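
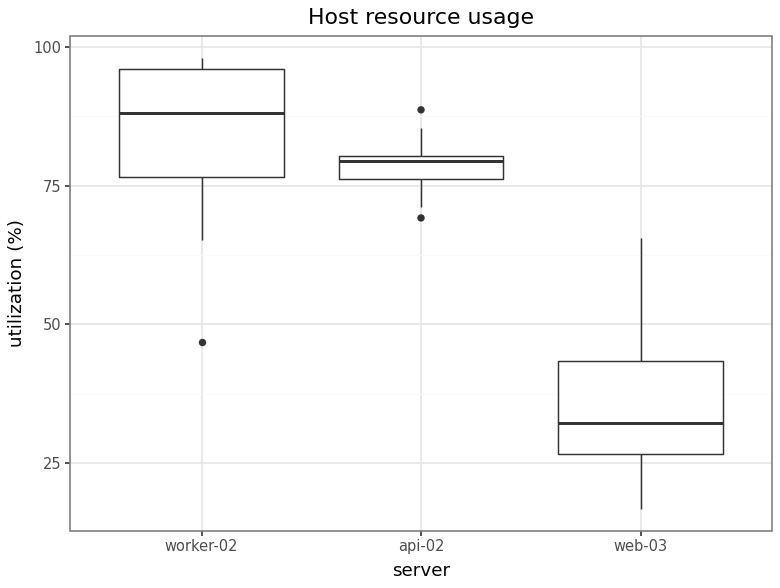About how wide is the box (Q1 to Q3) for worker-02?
Q3 ≈ 95, Q1 ≈ 75; IQR ≈ 20.

≈ 20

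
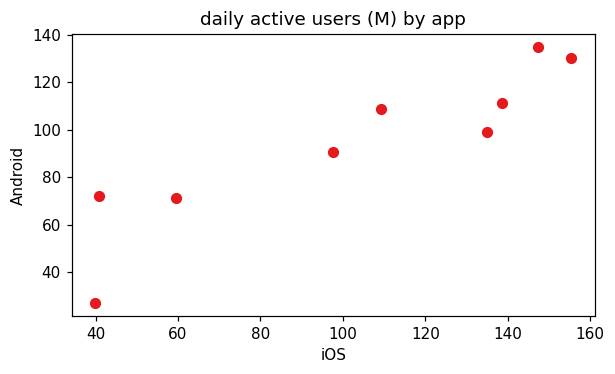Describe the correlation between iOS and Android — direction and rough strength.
positive, strong

Points are positively correlated; strong (|r| ≈ 0.9).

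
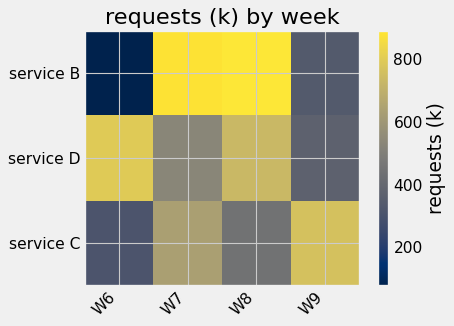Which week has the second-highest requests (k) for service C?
W7

Top 3 for service C: W9 ≈ 800, W7 ≈ 600, W8 ≈ 400.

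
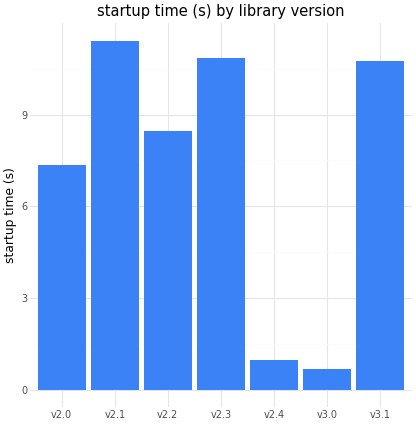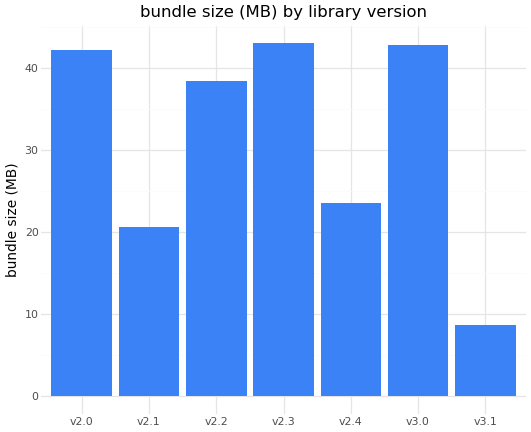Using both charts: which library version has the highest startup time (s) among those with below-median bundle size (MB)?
v2.1

Chart 2 median bundle size (MB) ≈ 40; below-median library versions: v2.1, v2.4, v3.1. Among those, v2.1 has the highest startup time (s) (≈ 12).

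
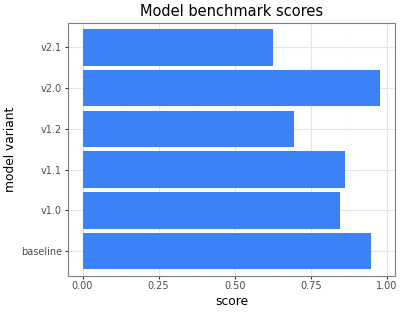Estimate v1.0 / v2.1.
v1.0 ≈ 0.8, v2.1 ≈ 0.6; 0.8/0.6 ≈ 1.33.

≈ 1.33×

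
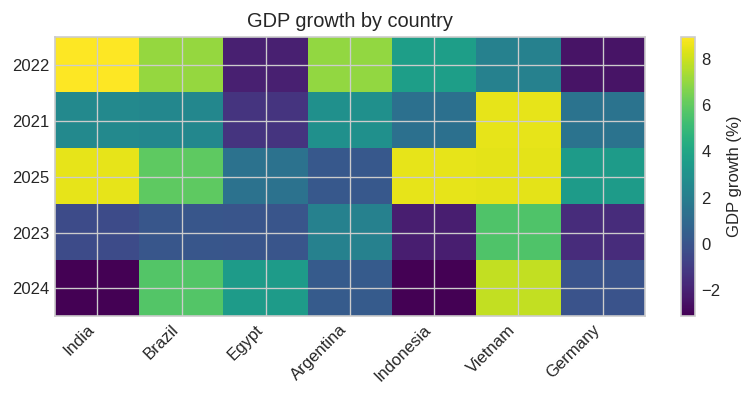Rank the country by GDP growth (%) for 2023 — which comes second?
Top 3 for 2023: Vietnam ≈ 6, Argentina ≈ 2, Brazil ≈ 0.

Argentina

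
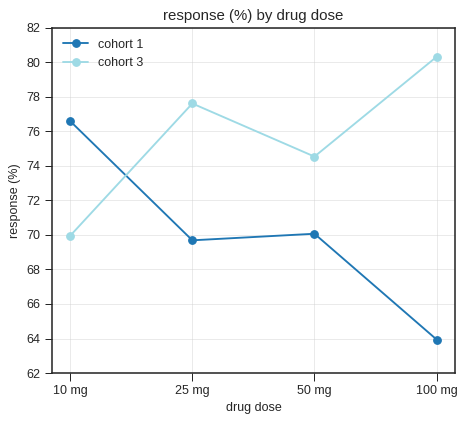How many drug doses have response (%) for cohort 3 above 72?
Above 72: 25 mg, 50 mg, 100 mg.

3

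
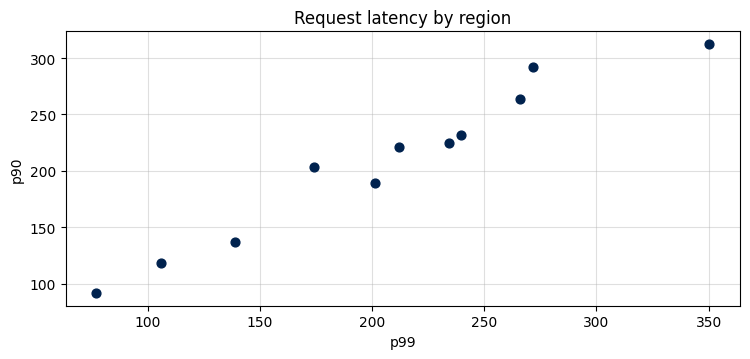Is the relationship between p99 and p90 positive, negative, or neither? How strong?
Points are positively correlated; strong (|r| ≈ 1.0).

positive, strong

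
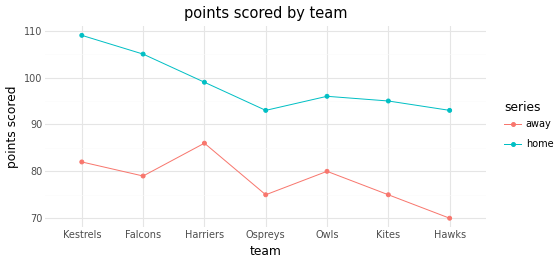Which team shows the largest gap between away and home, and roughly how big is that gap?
Kestrels, ≈ 30

Kestrels: away ≈ 80, home ≈ 110 → gap ≈ 30. Next-largest (Falcons) is only ≈ 25.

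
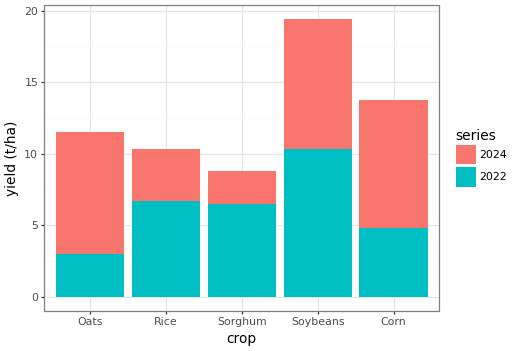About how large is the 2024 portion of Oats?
2024 top ≈ 12, bottom ≈ 2; segment ≈ 10.

≈ 10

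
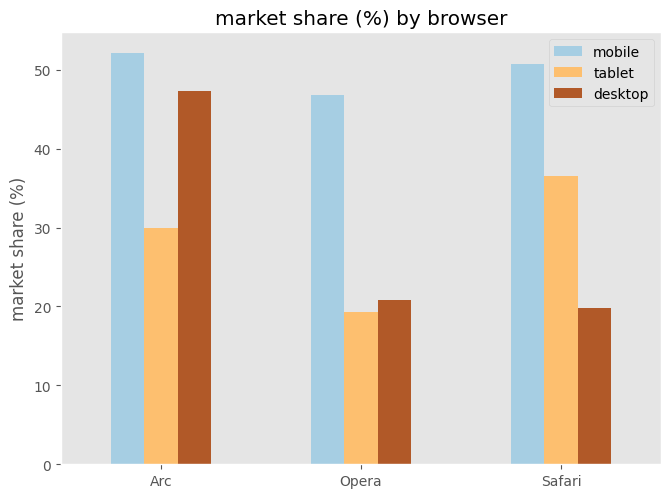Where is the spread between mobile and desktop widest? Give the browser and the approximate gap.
Safari: mobile ≈ 50, desktop ≈ 20 → gap ≈ 30. Next-largest (Opera) is only ≈ 25.

Safari, ≈ 30 %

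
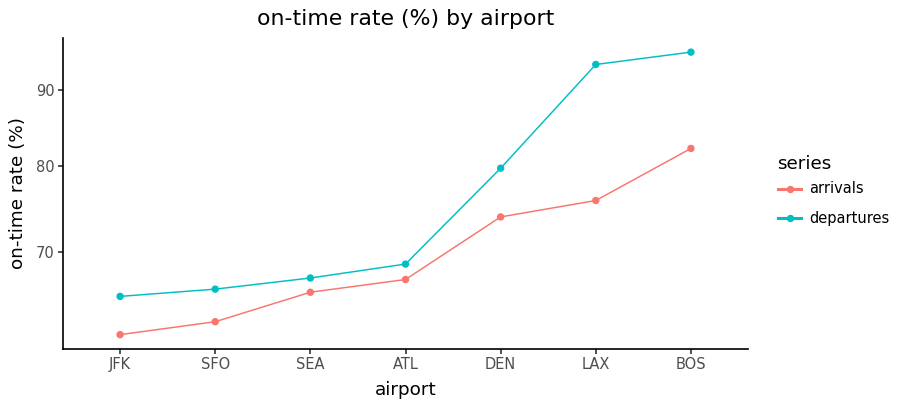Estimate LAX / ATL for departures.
LAX ≈ 95, ATL ≈ 70; 95/70 ≈ 1.36.

≈ 1.36×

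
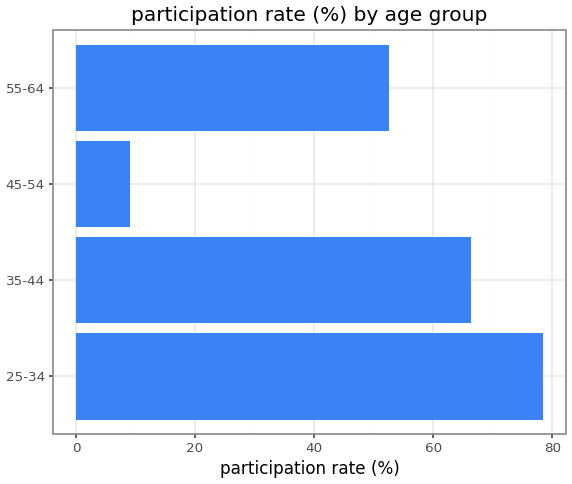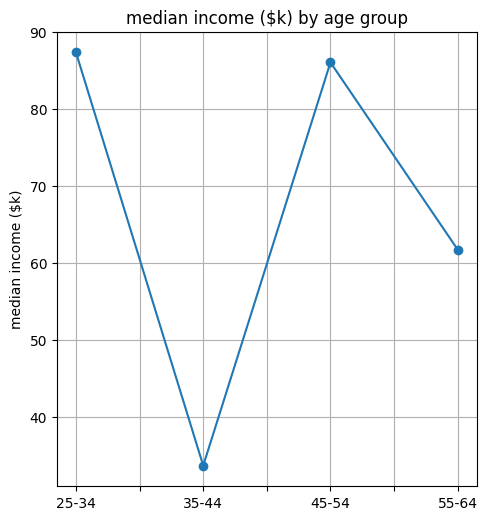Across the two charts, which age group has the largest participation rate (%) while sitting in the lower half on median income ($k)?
35-44

Chart 2 median median income ($k) ≈ 70; below-median age groups: 35-44, 55-64. Among those, 35-44 has the highest participation rate (%) (≈ 70).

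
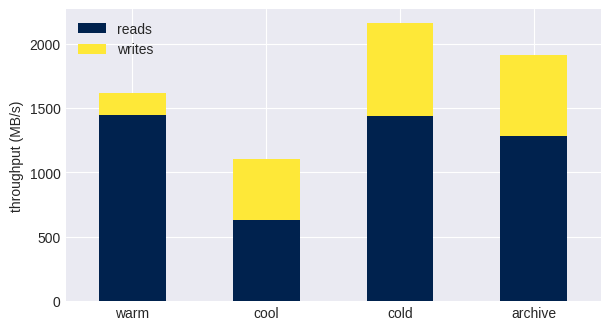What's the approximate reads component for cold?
≈ 1400

reads top ≈ 1400, bottom ≈ 0; segment ≈ 1400.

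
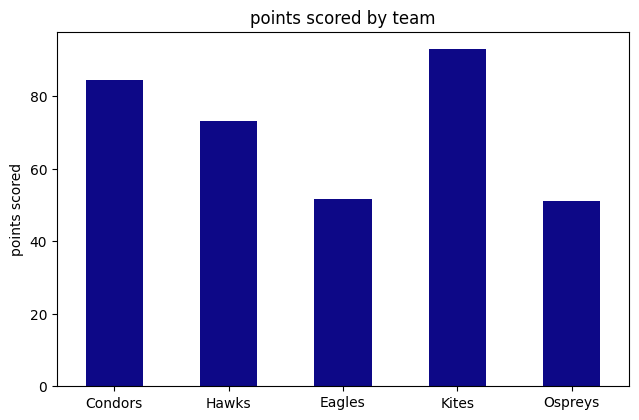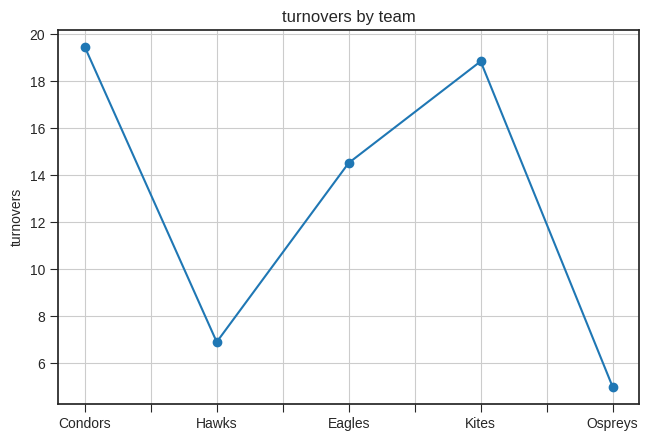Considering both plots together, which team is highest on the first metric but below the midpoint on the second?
Hawks

Chart 2 median turnovers ≈ 14; below-median teams: Hawks, Ospreys. Among those, Hawks has the highest points scored (≈ 70).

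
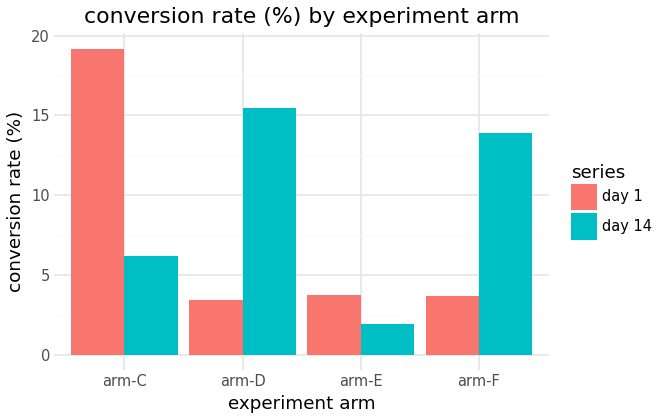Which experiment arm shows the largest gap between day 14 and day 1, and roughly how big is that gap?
arm-C, ≈ 14 %

arm-C: day 14 ≈ 6, day 1 ≈ 20 → gap ≈ 14. Next-largest (arm-D) is only ≈ 12.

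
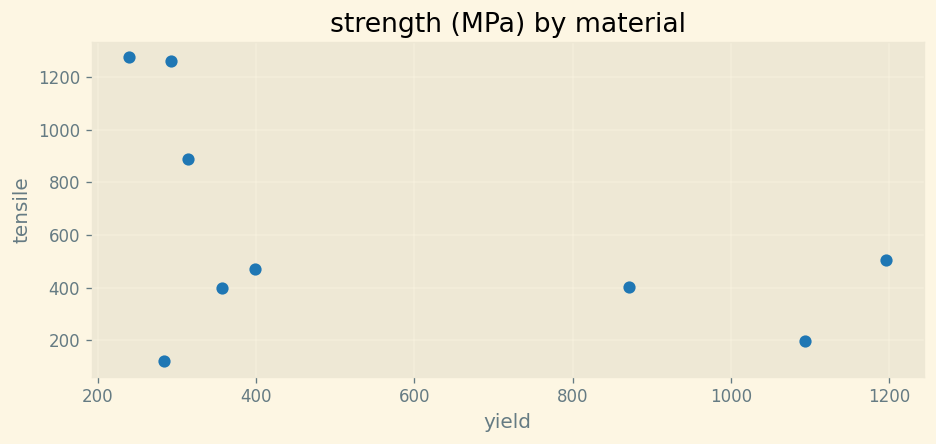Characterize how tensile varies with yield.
negative, moderate

Points are negatively correlated; moderate (|r| ≈ 0.5).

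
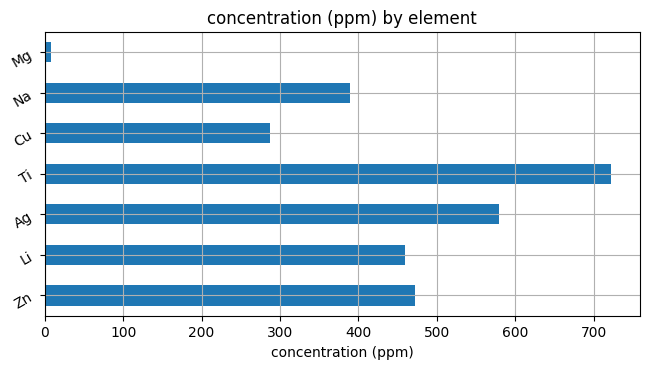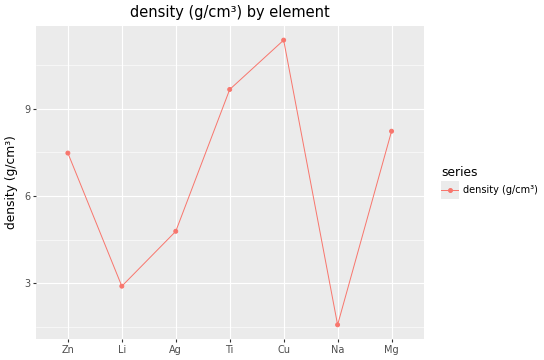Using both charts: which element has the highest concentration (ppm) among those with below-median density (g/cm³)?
Ag

Chart 2 median density (g/cm³) ≈ 8; below-median elements: Li, Ag, Na. Among those, Ag has the highest concentration (ppm) (≈ 600).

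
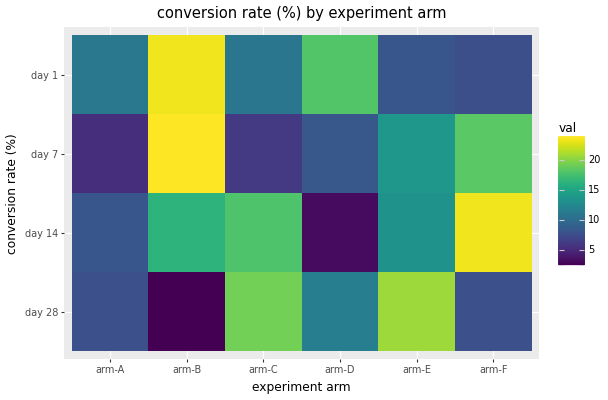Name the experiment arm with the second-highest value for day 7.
arm-F

Top 3 for day 7: arm-B ≈ 24, arm-F ≈ 18, arm-E ≈ 14.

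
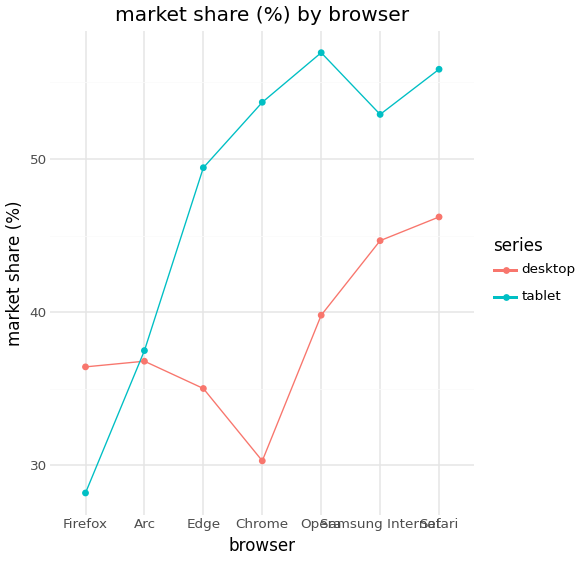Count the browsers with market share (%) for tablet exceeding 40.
Above 40: Edge, Chrome, Opera, Samsung Internet, Safari.

5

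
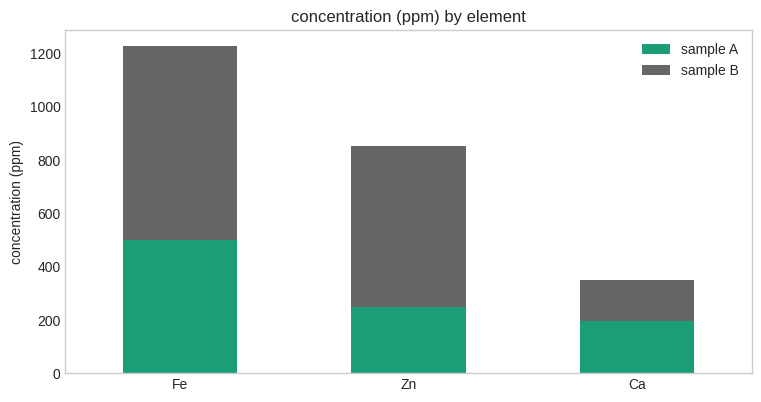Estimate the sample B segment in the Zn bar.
sample B top ≈ 800, bottom ≈ 200; segment ≈ 600.

≈ 600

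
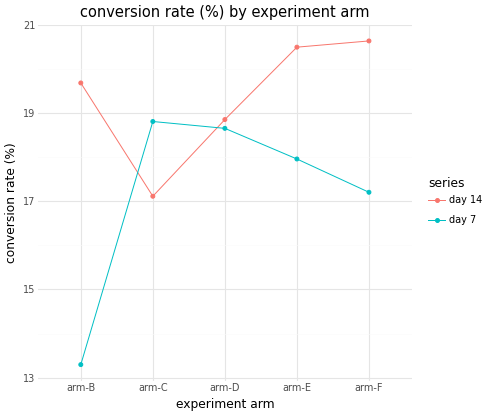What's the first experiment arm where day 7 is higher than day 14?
arm-C

arm-B: day 7 ≈ 13 vs day 14 ≈ 20 (not yet); arm-C: day 7 ≈ 19 vs day 14 ≈ 17 (first crossover).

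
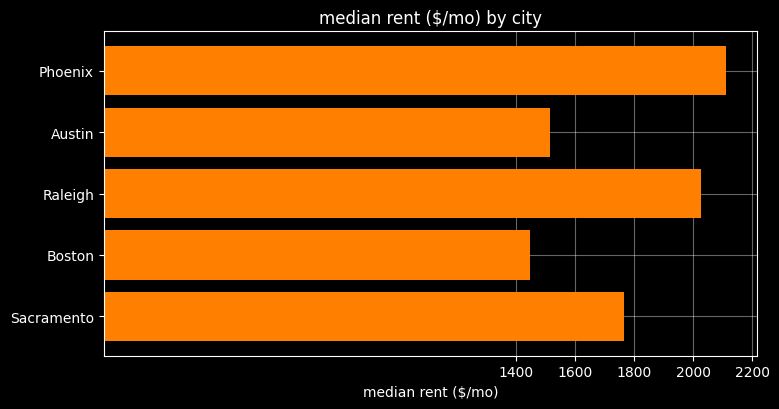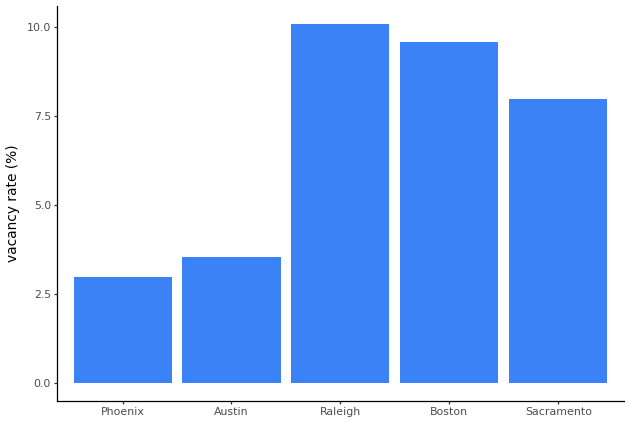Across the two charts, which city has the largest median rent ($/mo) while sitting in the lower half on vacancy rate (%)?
Chart 2 median vacancy rate (%) ≈ 8; below-median cities: Phoenix, Austin. Among those, Phoenix has the highest median rent ($/mo) (≈ 2200).

Phoenix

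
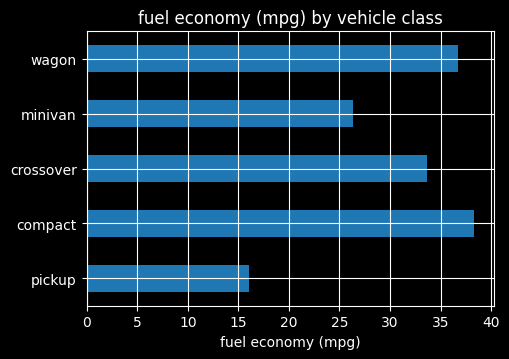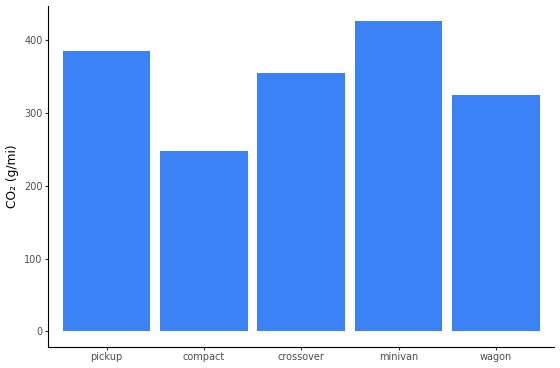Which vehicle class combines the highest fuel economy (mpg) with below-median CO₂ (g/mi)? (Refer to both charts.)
compact

Chart 2 median CO₂ (g/mi) ≈ 350; below-median vehicle classes: compact, wagon. Among those, compact has the highest fuel economy (mpg) (≈ 40).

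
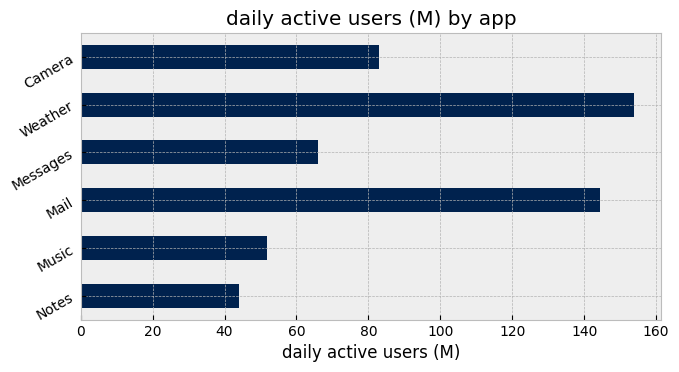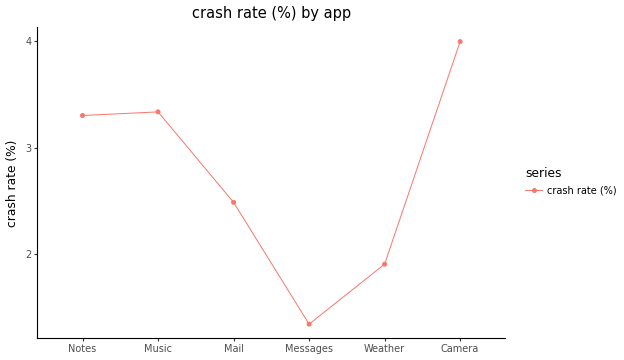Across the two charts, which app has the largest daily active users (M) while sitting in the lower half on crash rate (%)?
Weather

Chart 2 median crash rate (%) ≈ 3; below-median apps: Mail, Messages, Weather. Among those, Weather has the highest daily active users (M) (≈ 160).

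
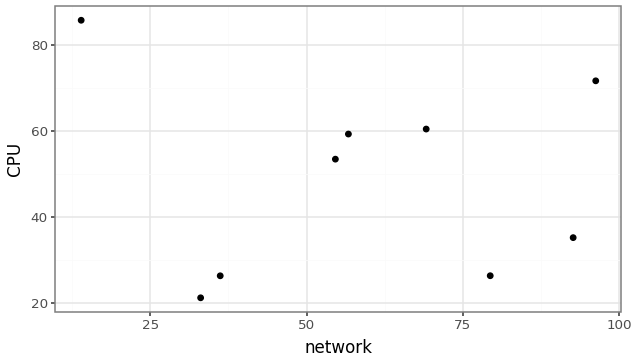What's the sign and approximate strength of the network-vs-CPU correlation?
Points are roughly uncorrelated; weak (|r| ≈ 0.1).

no clear correlation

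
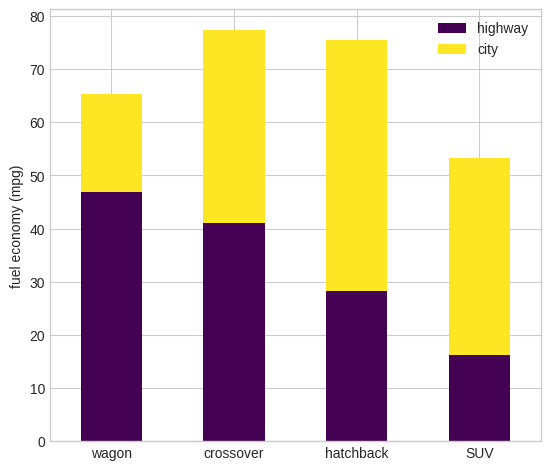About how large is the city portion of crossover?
city top ≈ 80, bottom ≈ 40; segment ≈ 40.

≈ 40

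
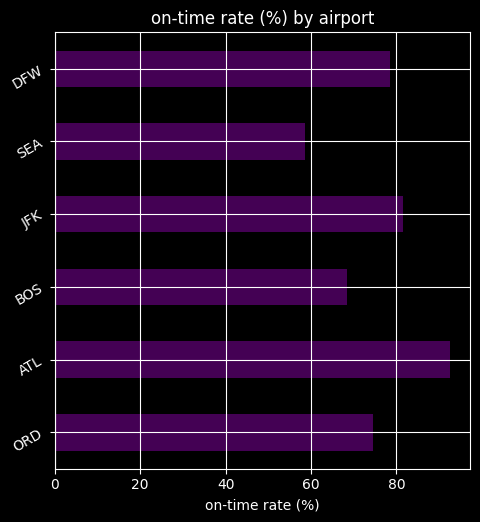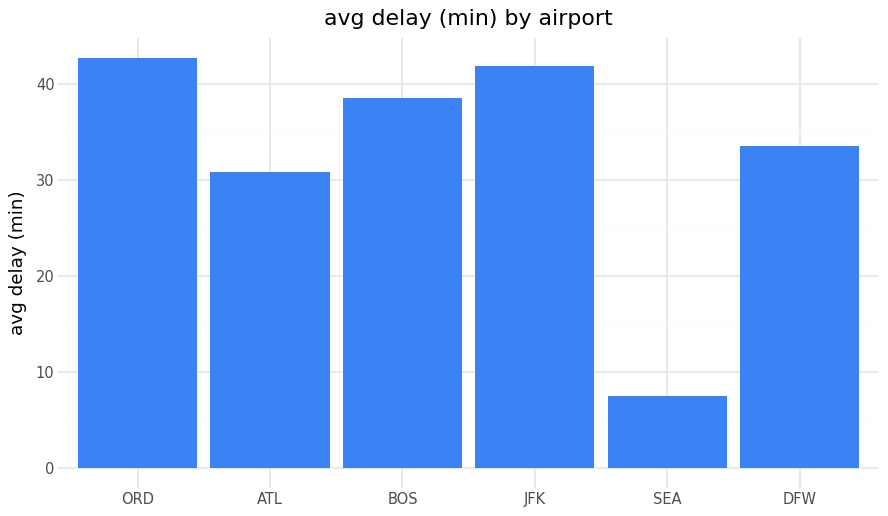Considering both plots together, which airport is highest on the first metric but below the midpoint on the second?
Chart 2 median avg delay (min) ≈ 35; below-median airports: ATL, SEA, DFW. Among those, ATL has the highest on-time rate (%) (≈ 90).

ATL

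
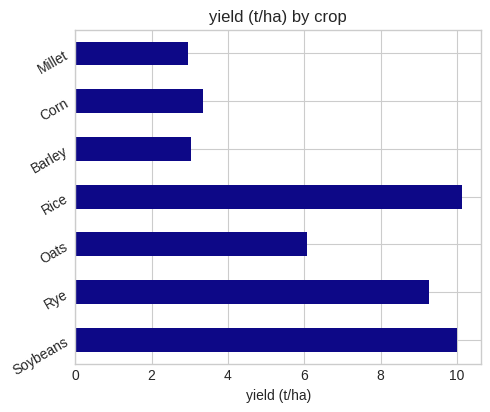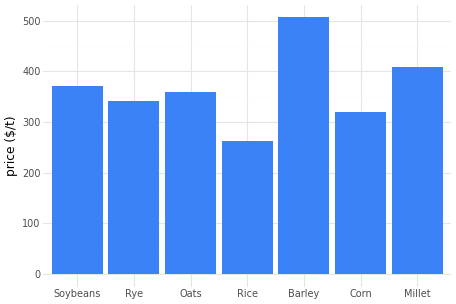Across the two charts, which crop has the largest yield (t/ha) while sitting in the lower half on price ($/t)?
Chart 2 median price ($/t) ≈ 350; below-median crops: Rye, Rice, Corn. Among those, Rice has the highest yield (t/ha) (≈ 10).

Rice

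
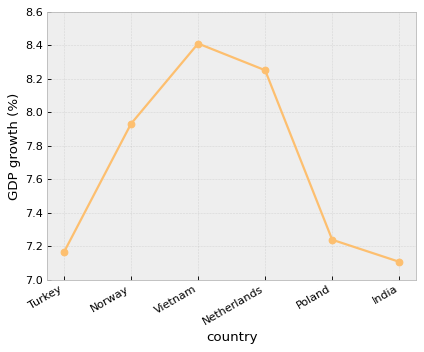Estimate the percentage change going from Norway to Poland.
≈ -10%

Norway ≈ 8.0, Poland ≈ 7.2; (7.2 − 8.0) / 8.0 ≈ -10%.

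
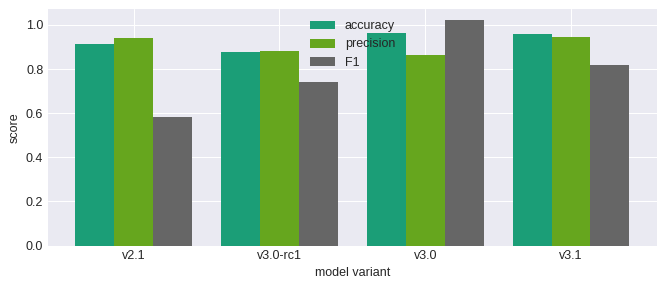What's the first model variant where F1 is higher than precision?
v3.0

v3.0-rc1: F1 ≈ 0.7 vs precision ≈ 0.9 (not yet); v3.0: F1 ≈ 1.0 vs precision ≈ 0.9 (first crossover).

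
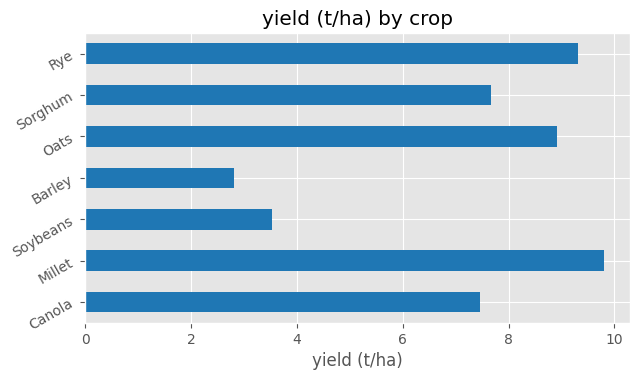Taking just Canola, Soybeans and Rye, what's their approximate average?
(7 + 4 + 9) / 3 ≈ 7.

≈ 7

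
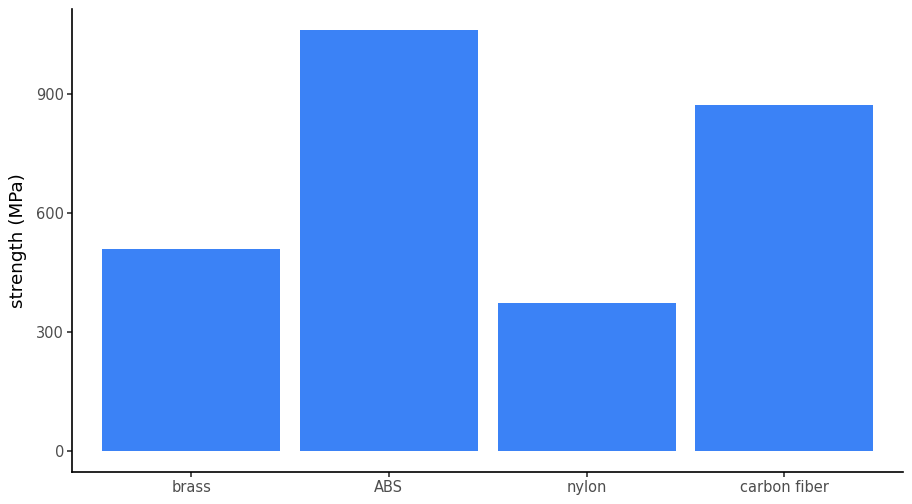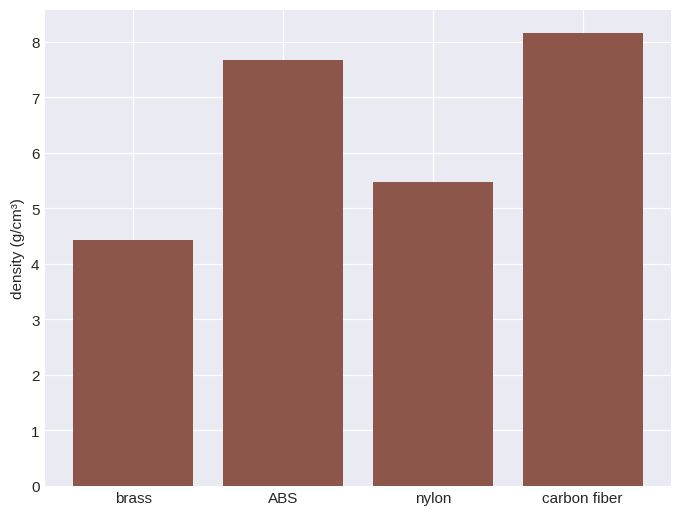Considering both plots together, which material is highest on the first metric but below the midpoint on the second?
brass

Chart 2 median density (g/cm³) ≈ 7; below-median materials: brass, nylon. Among those, brass has the highest strength (MPa) (≈ 500).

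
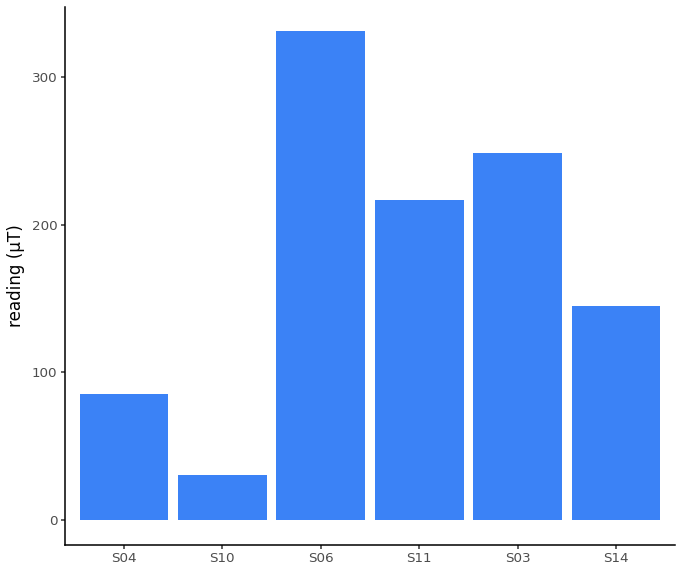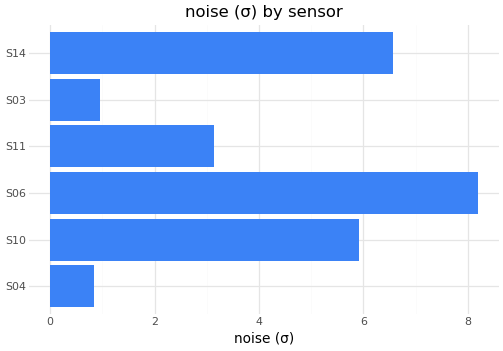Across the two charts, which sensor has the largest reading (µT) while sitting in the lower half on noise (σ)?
S03

Chart 2 median noise (σ) ≈ 5; below-median sensors: S04, S11, S03. Among those, S03 has the highest reading (µT) (≈ 250).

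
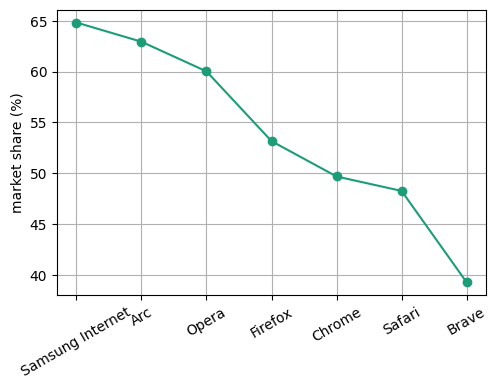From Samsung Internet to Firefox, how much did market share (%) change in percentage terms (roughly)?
Samsung Internet ≈ 65, Firefox ≈ 55; (55 − 65) / 65 ≈ -15.4%.

≈ -15.4%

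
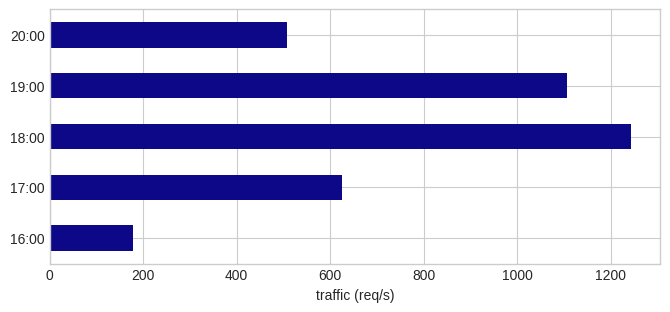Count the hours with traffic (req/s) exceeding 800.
Above 800: 18:00, 19:00.

2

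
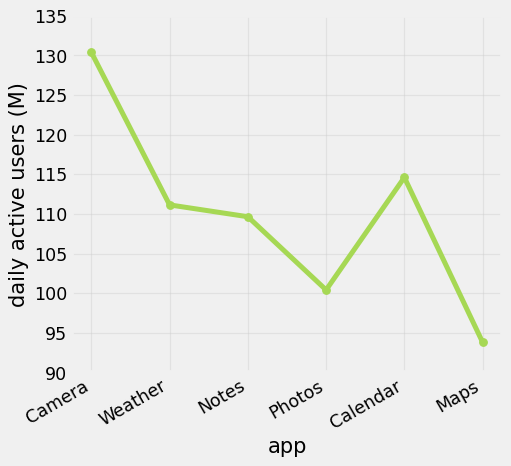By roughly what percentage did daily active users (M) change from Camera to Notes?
≈ -15.4%

Camera ≈ 130, Notes ≈ 110; (110 − 130) / 130 ≈ -15.4%.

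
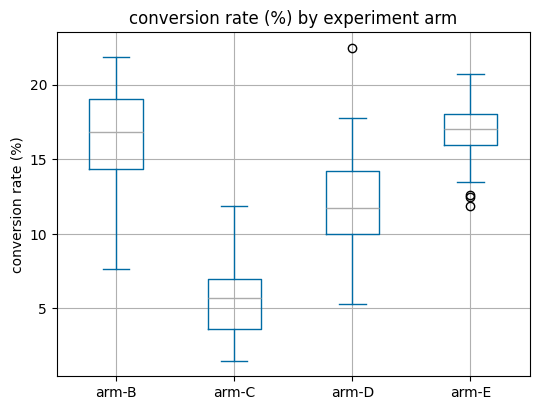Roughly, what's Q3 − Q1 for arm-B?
≈ 5

Q3 ≈ 19, Q1 ≈ 14; IQR ≈ 5.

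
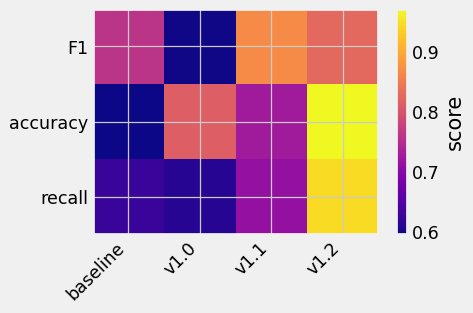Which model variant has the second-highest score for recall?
v1.1

Top 3 for recall: v1.2 ≈ 0.95, v1.1 ≈ 0.70, baseline ≈ 0.65.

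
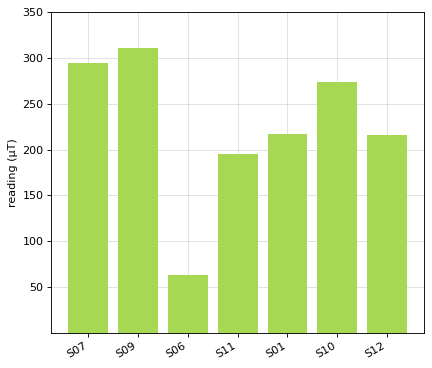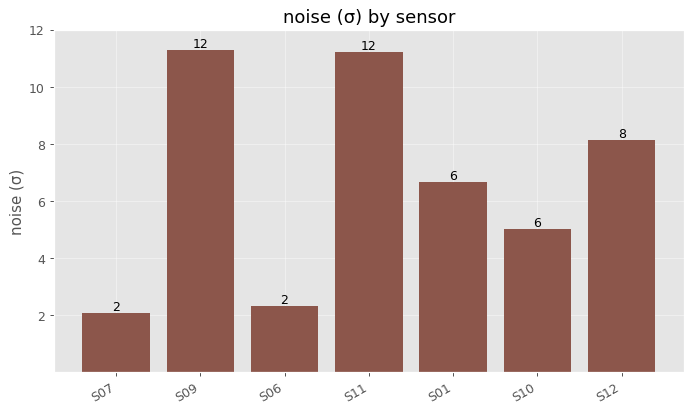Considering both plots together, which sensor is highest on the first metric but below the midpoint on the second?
S07

Chart 2 median noise (σ) ≈ 6; below-median sensors: S07, S06, S10. Among those, S07 has the highest reading (µT) (≈ 300).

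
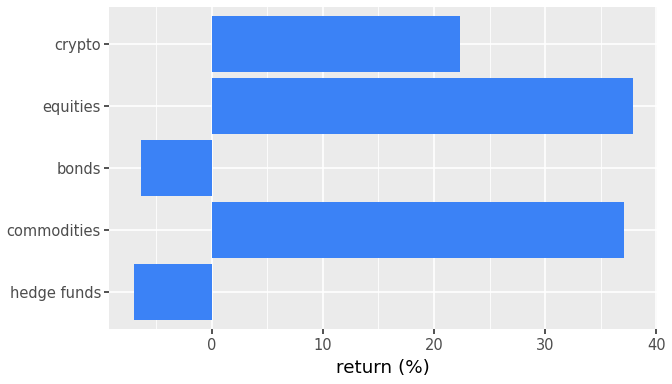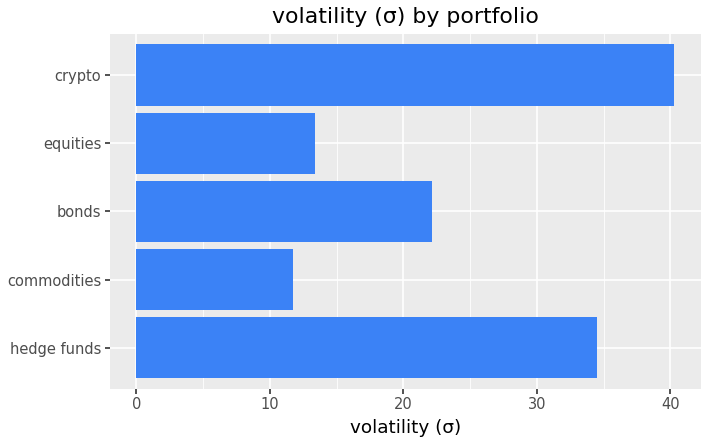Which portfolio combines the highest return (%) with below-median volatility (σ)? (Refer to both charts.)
equities

Chart 2 median volatility (σ) ≈ 20; below-median portfolios: commodities, equities. Among those, equities has the highest return (%) (≈ 40).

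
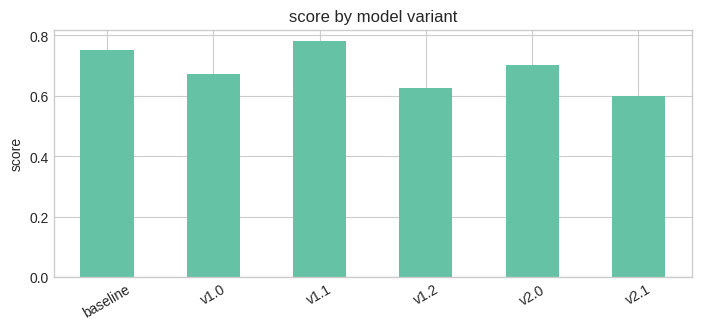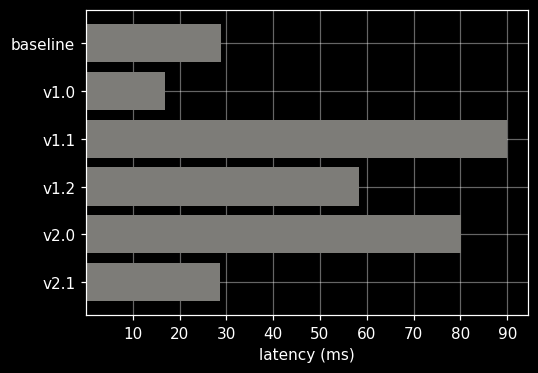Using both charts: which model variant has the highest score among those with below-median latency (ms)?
baseline

Chart 2 median latency (ms) ≈ 40; below-median model variants: baseline, v1.0, v2.1. Among those, baseline has the highest score (≈ 0.8).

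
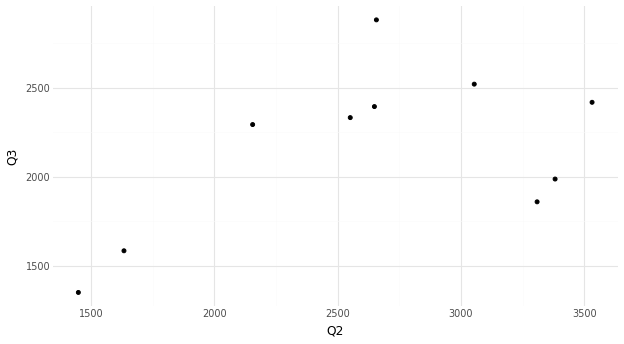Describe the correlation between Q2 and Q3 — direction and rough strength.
positive, moderate

Points are positively correlated; moderate (|r| ≈ 0.5).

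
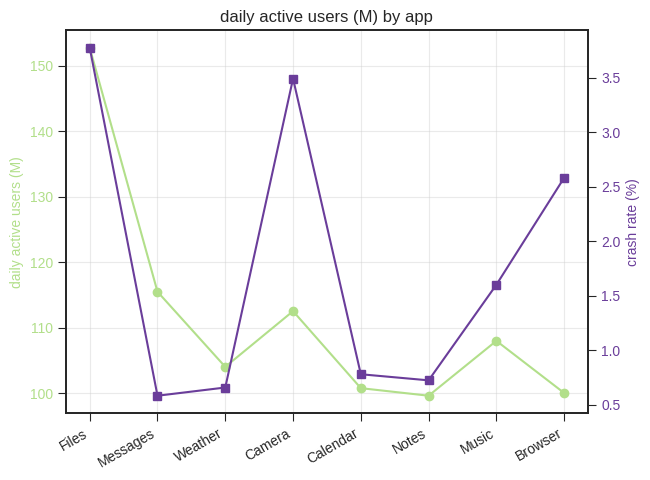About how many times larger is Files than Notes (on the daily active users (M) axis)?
≈ 1.55×

Files ≈ 155, Notes ≈ 100; 155/100 ≈ 1.55.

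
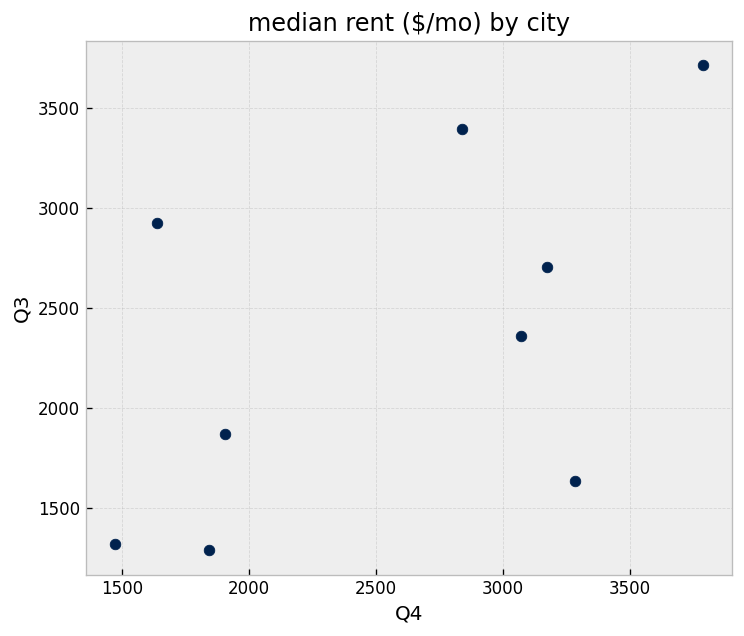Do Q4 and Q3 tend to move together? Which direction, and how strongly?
Points are positively correlated; moderate (|r| ≈ 0.6).

positive, moderate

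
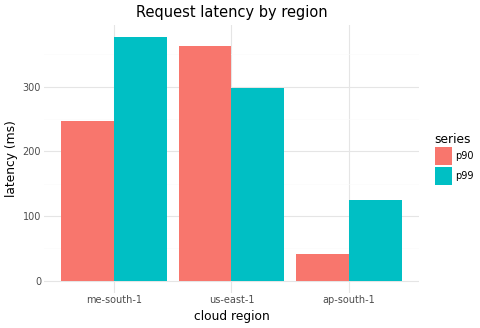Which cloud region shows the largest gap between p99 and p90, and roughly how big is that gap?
me-south-1, ≈ 150 ms

me-south-1: p99 ≈ 400, p90 ≈ 250 → gap ≈ 150. Next-largest (ap-south-1) is only ≈ 50.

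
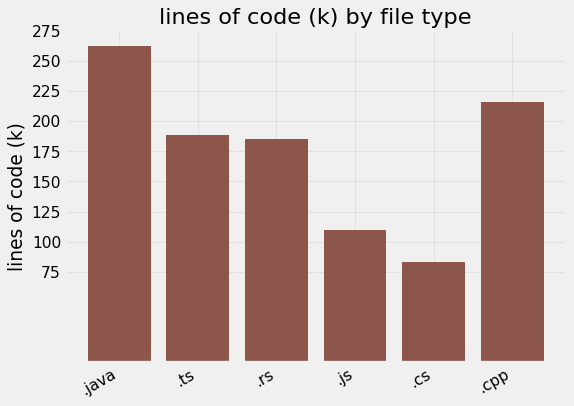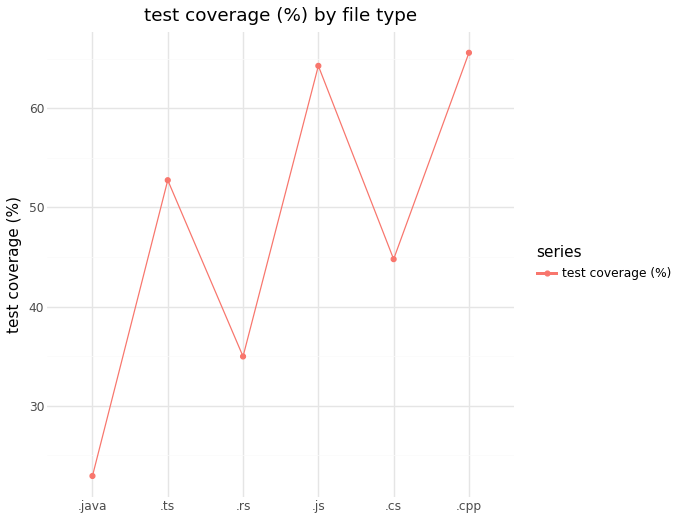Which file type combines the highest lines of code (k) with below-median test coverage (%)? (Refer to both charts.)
Chart 2 median test coverage (%) ≈ 50; below-median file types: .java, .rs, .cs. Among those, .java has the highest lines of code (k) (≈ 250).

.java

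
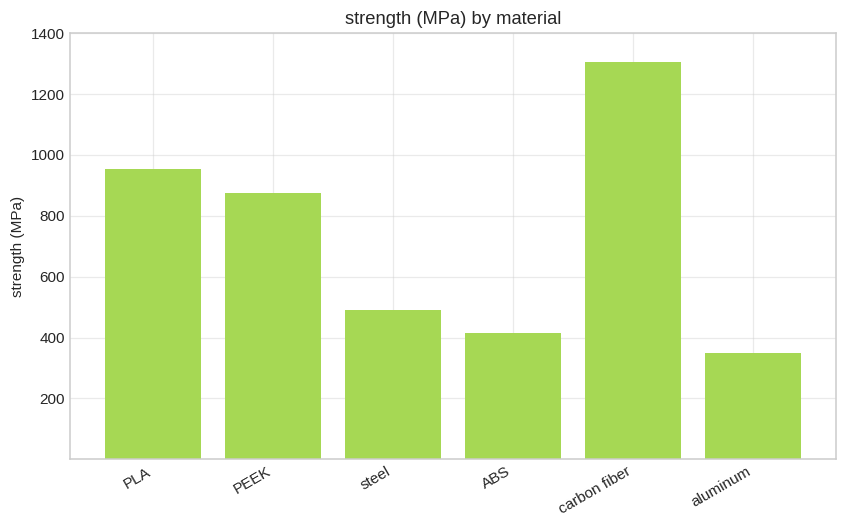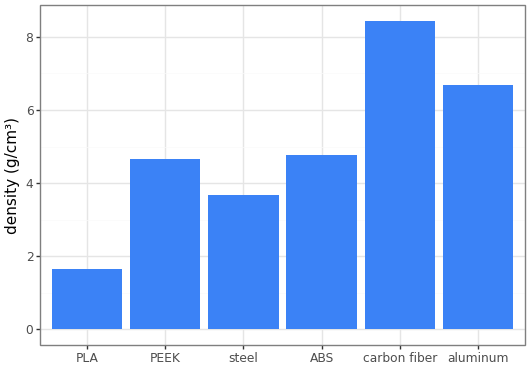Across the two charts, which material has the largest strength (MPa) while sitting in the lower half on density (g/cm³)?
Chart 2 median density (g/cm³) ≈ 5; below-median materials: PLA, PEEK, steel. Among those, PLA has the highest strength (MPa) (≈ 1000).

PLA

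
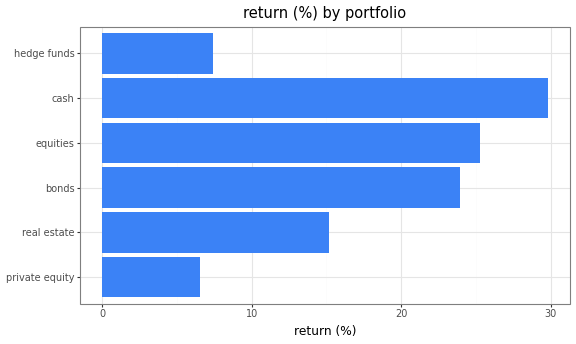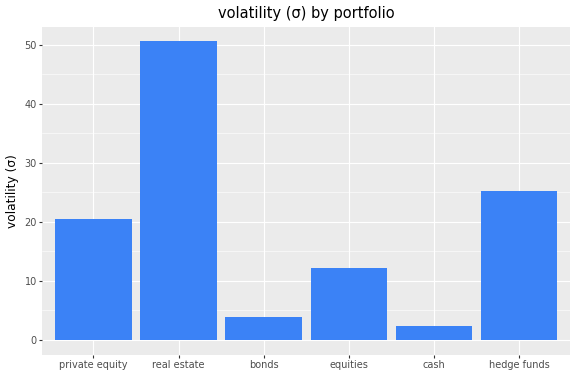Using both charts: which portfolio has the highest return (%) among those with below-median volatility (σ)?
cash

Chart 2 median volatility (σ) ≈ 15; below-median portfolios: bonds, equities, cash. Among those, cash has the highest return (%) (≈ 30).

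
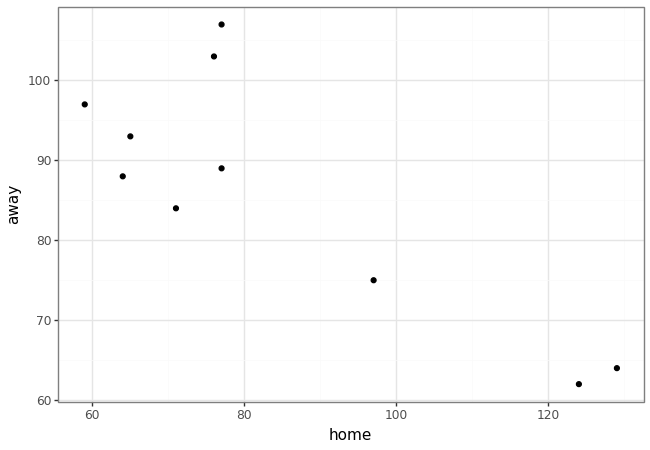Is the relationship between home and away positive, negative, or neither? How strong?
negative, strong

Points are negatively correlated; strong (|r| ≈ 0.8).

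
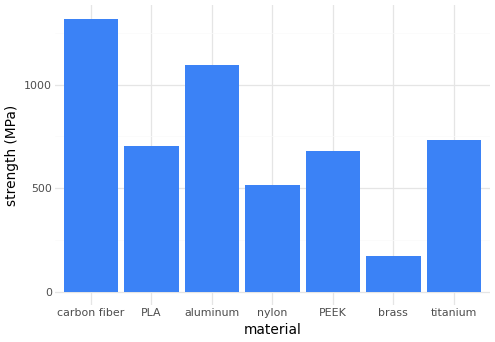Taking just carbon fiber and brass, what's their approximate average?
(1400 + 200) / 2 ≈ 800.

≈ 800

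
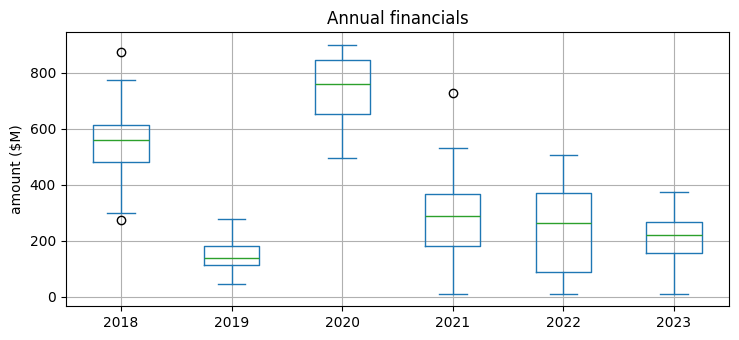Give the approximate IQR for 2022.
Q3 ≈ 350, Q1 ≈ 100; IQR ≈ 250.

≈ 250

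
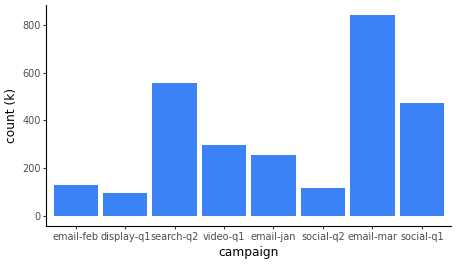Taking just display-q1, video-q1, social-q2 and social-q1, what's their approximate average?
(100 + 300 + 100 + 500) / 4 ≈ 250.

≈ 250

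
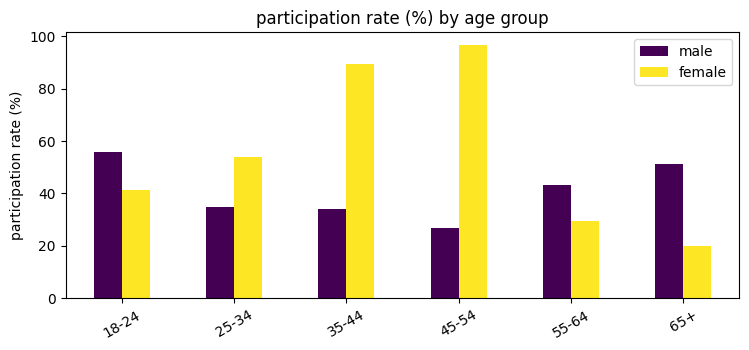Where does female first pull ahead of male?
18-24: female ≈ 40 vs male ≈ 60 (not yet); 25-34: female ≈ 50 vs male ≈ 30 (first crossover).

25-34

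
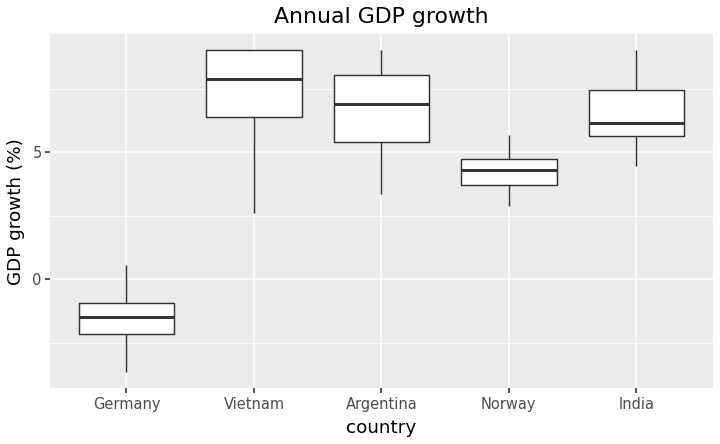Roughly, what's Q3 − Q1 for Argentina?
≈ 3

Q3 ≈ 8, Q1 ≈ 5; IQR ≈ 3.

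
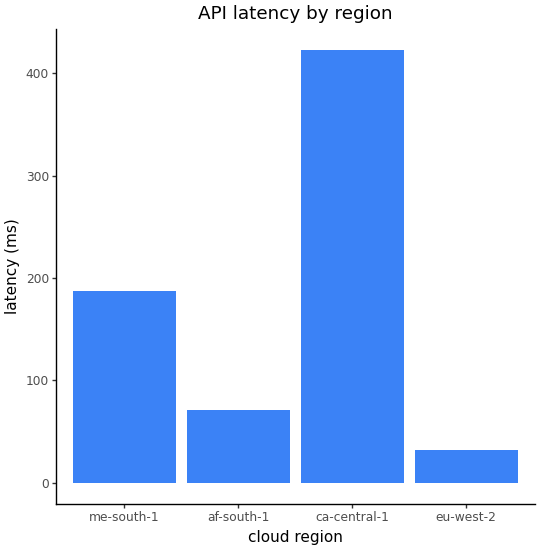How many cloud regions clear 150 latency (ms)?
2

Above 150: me-south-1, ca-central-1.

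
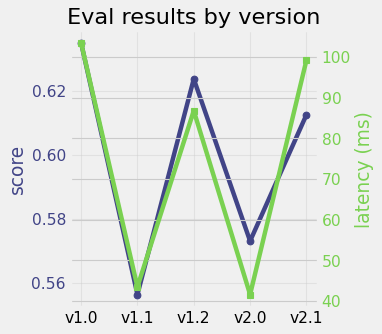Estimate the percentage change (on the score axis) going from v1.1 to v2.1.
v1.1 ≈ 0.56, v2.1 ≈ 0.61; (0.61 − 0.56) / 0.56 ≈ +8.9%.

≈ +8.9%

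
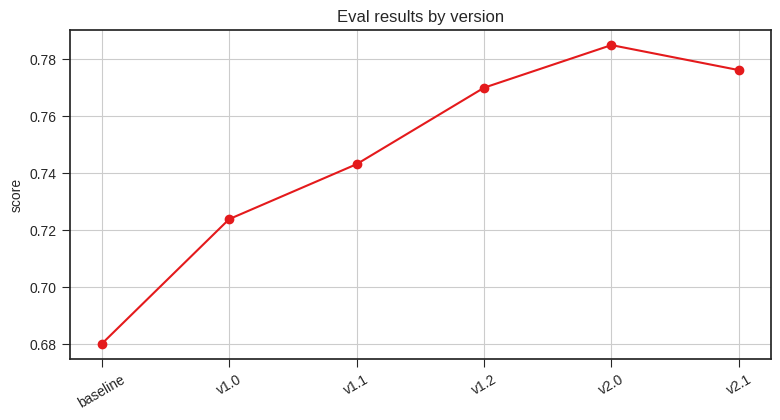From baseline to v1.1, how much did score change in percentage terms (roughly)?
baseline ≈ 0.68, v1.1 ≈ 0.74; (0.74 − 0.68) / 0.68 ≈ +8.8%.

≈ +8.8%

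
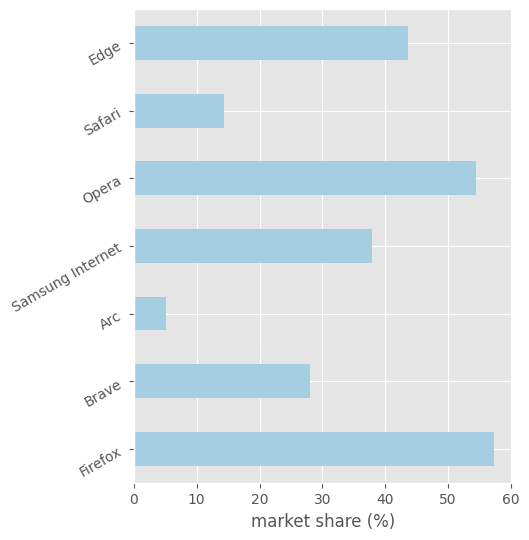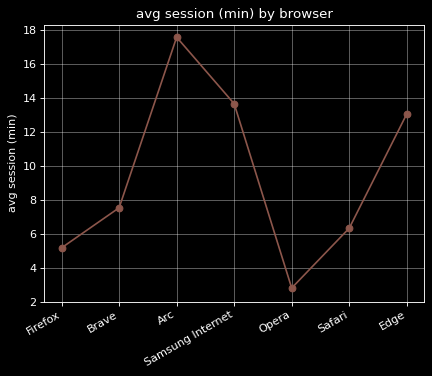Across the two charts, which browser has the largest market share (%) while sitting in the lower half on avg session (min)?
Chart 2 median avg session (min) ≈ 8; below-median browsers: Firefox, Opera, Safari. Among those, Firefox has the highest market share (%) (≈ 60).

Firefox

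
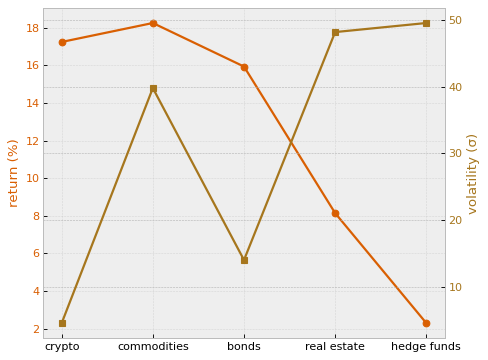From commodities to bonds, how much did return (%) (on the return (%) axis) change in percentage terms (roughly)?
commodities ≈ 18, bonds ≈ 16; (16 − 18) / 18 ≈ -11.1%.

≈ -11.1%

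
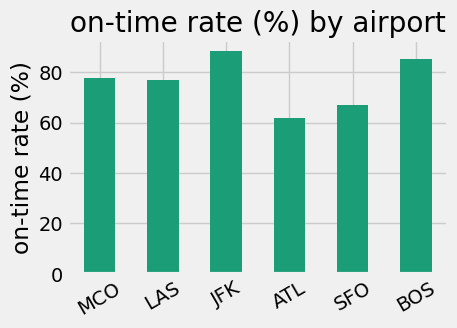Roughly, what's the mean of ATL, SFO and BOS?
(60 + 70 + 90) / 3 ≈ 73.

≈ 73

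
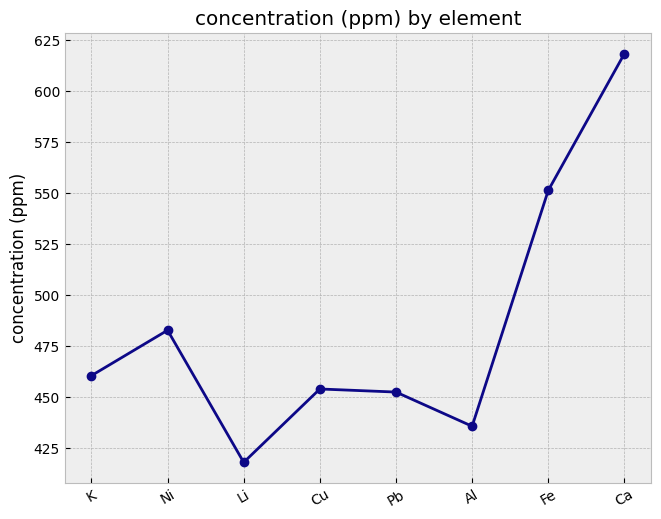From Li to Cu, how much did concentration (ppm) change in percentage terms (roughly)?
≈ +9.5%

Li ≈ 420, Cu ≈ 460; (460 − 420) / 420 ≈ +9.5%.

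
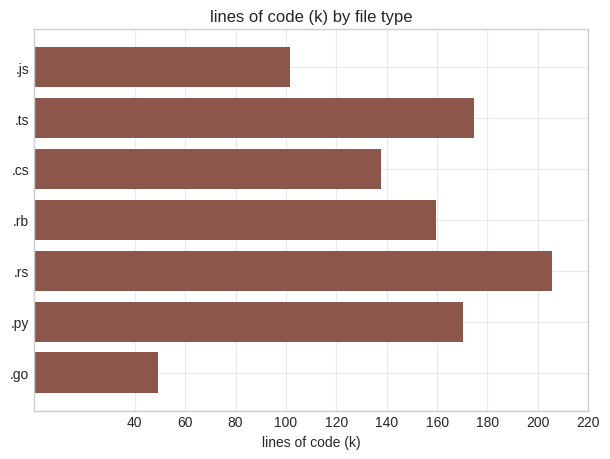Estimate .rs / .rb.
.rs ≈ 200, .rb ≈ 160; 200/160 ≈ 1.25.

≈ 1.25×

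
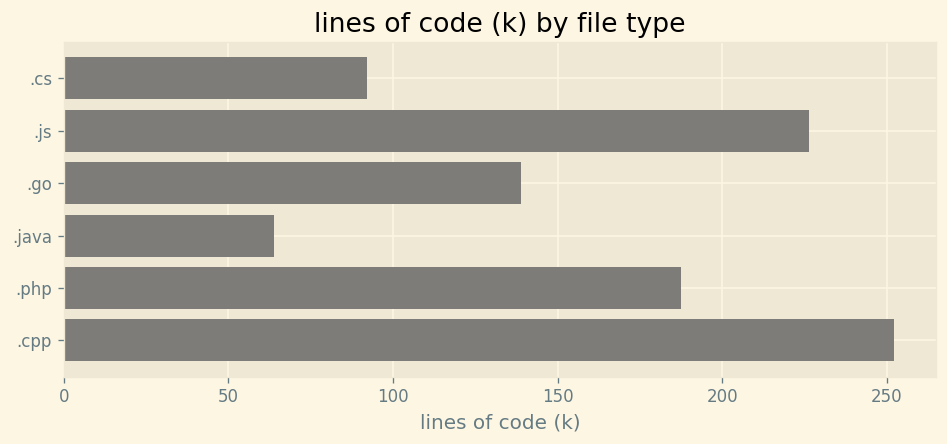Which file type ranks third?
Top 4: .cpp ≈ 250, .js ≈ 225, .php ≈ 175, .go ≈ 150.

.php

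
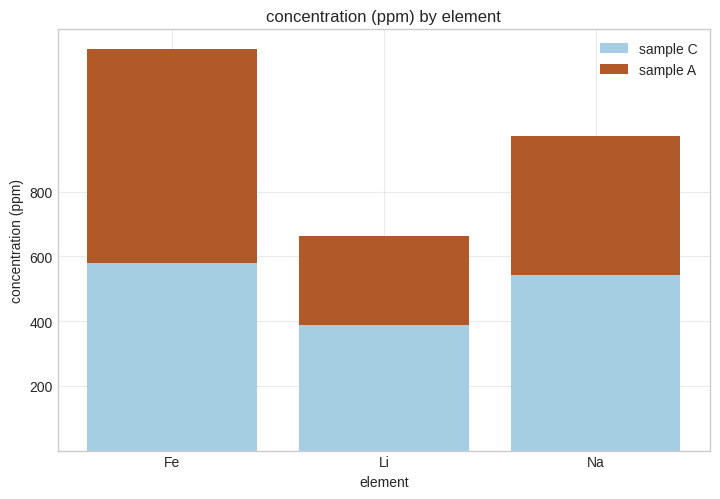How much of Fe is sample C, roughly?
sample C top ≈ 600, bottom ≈ 0; segment ≈ 600.

≈ 600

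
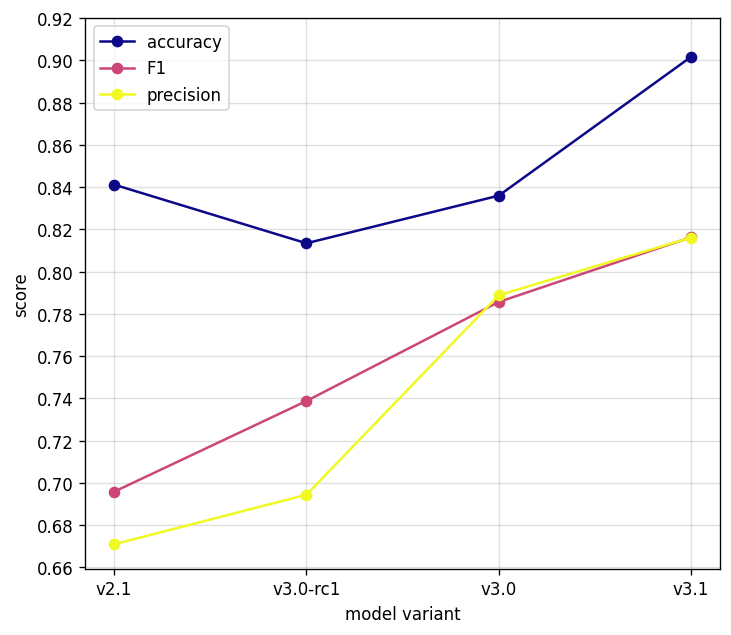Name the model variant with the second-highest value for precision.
v3.0

Top 3 for precision: v3.1 ≈ 0.82, v3.0 ≈ 0.78, v3.0-rc1 ≈ 0.70.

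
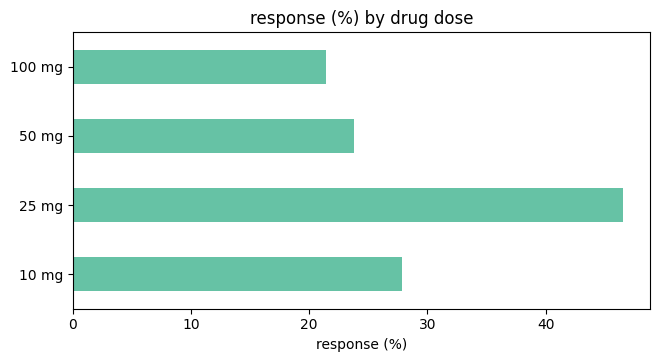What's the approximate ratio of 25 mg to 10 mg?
25 mg ≈ 45, 10 mg ≈ 30; 45/30 ≈ 1.5.

≈ 1.5×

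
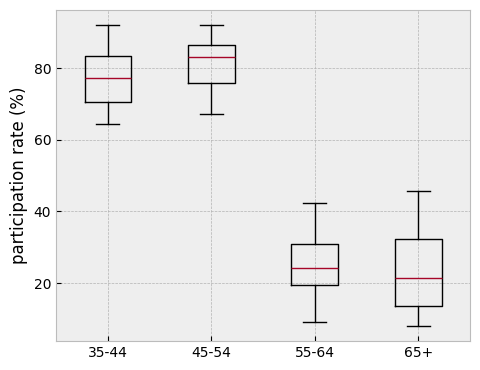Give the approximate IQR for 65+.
Q3 ≈ 30, Q1 ≈ 15; IQR ≈ 15.

≈ 15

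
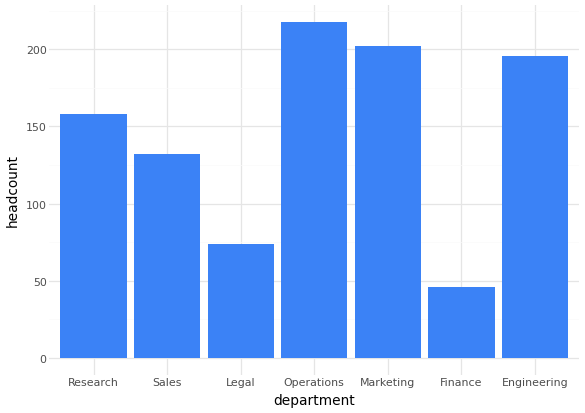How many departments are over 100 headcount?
5

Above 100: Research, Sales, Operations, Marketing, Engineering.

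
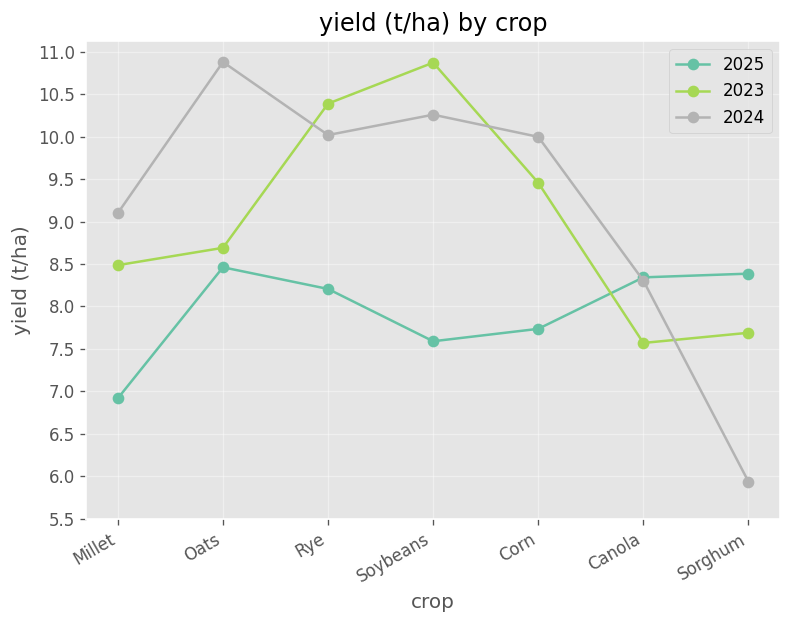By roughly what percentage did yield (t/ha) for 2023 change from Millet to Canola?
Millet ≈ 8.5, Canola ≈ 7.5; (7.5 − 8.5) / 8.5 ≈ -11.8%.

≈ -11.8%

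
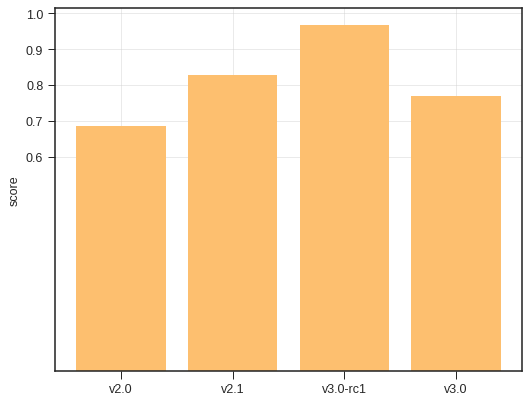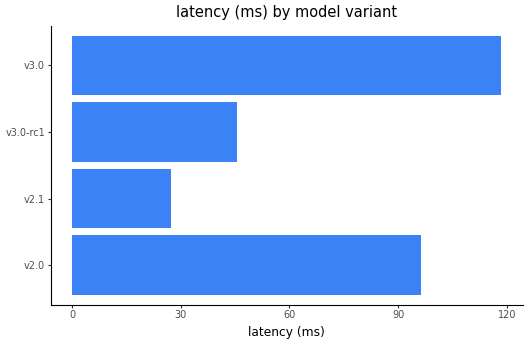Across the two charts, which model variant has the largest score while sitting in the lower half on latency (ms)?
v3.0-rc1

Chart 2 median latency (ms) ≈ 80; below-median model variants: v2.1, v3.0-rc1. Among those, v3.0-rc1 has the highest score (≈ 1).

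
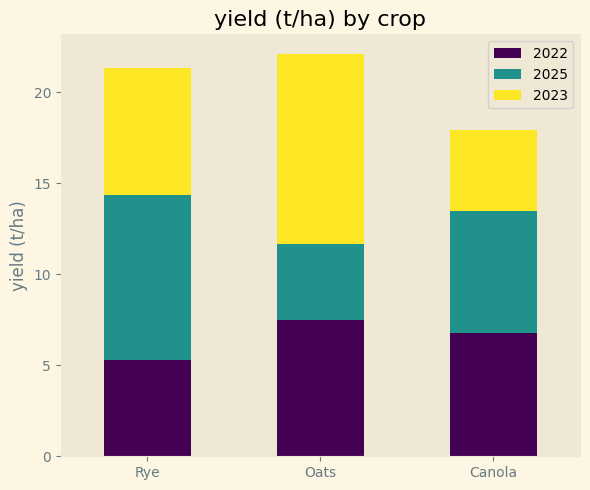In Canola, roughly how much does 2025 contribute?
≈ 8

2025 top ≈ 14, bottom ≈ 6; segment ≈ 8.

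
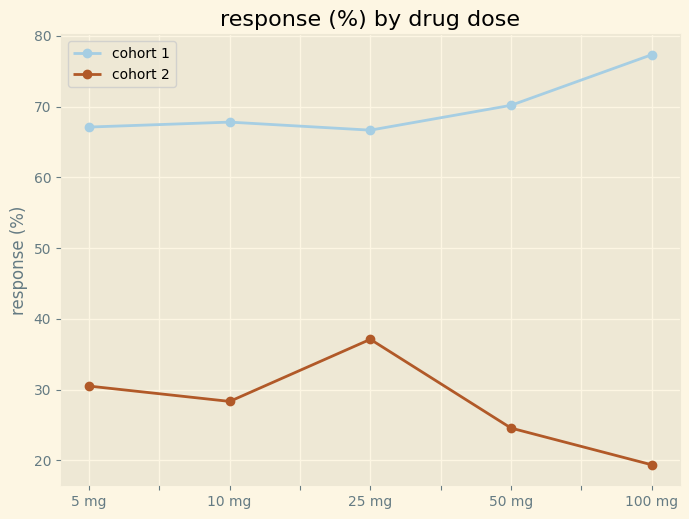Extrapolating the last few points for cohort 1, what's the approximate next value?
Last three: 65, 70, 75 → slope ≈ 5/step → next ≈ 80.

≈ 80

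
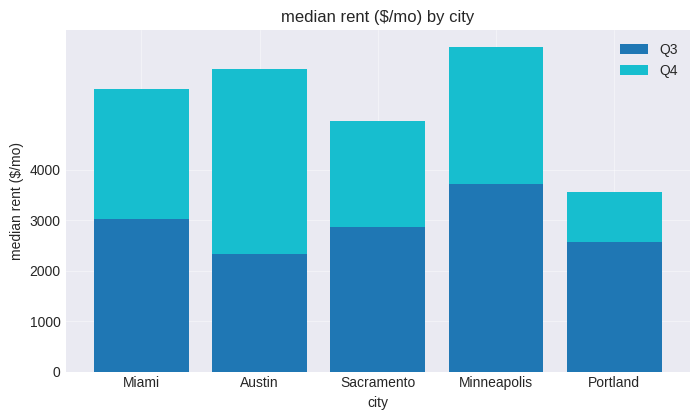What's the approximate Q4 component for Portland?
Q4 top ≈ 4000, bottom ≈ 3000; segment ≈ 1000.

≈ 1000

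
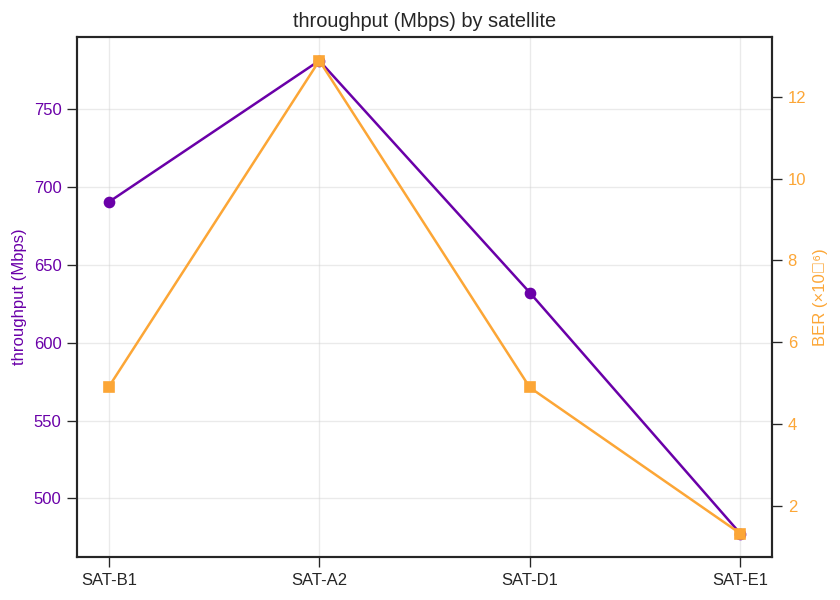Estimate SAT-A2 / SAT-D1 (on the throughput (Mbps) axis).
SAT-A2 ≈ 800, SAT-D1 ≈ 650; 800/650 ≈ 1.23.

≈ 1.23×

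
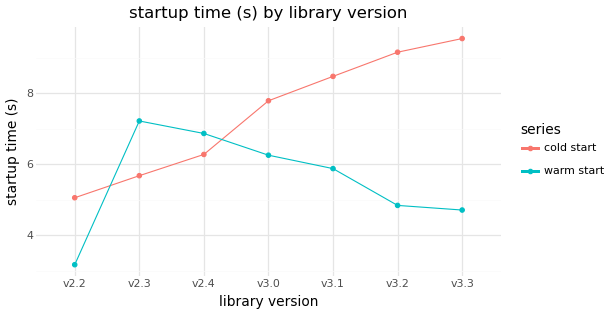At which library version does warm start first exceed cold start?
v2.2: warm start ≈ 3 vs cold start ≈ 5 (not yet); v2.3: warm start ≈ 7 vs cold start ≈ 6 (first crossover).

v2.3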